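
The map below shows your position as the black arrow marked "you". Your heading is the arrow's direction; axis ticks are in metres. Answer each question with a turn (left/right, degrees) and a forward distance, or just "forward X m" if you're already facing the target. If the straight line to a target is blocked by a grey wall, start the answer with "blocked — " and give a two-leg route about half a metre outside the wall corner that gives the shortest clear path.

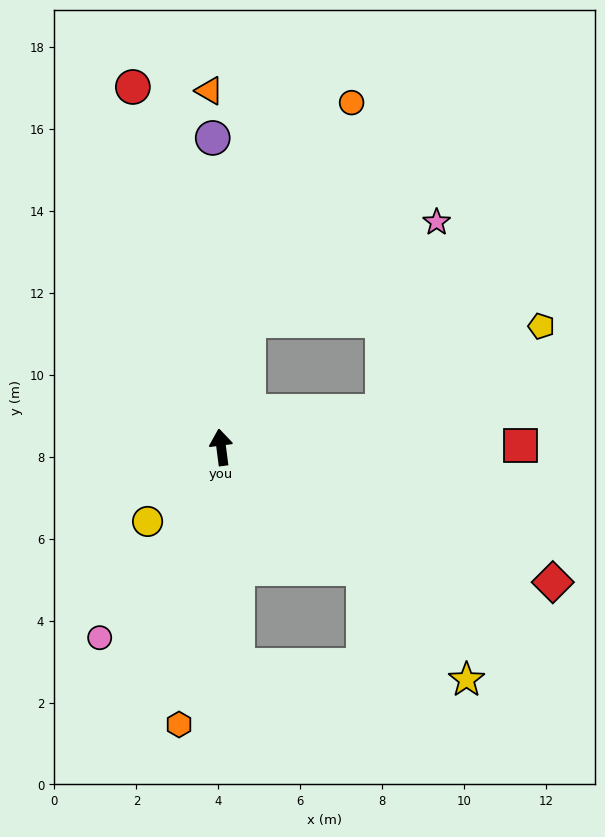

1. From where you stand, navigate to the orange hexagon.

turn left 164°, forward 6.8 m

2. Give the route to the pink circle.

turn left 140°, forward 5.5 m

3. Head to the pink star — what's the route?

blocked — turn right 19°, forward 3.2 m, then turn right 51°, forward 5.2 m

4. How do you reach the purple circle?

turn right 6°, forward 7.6 m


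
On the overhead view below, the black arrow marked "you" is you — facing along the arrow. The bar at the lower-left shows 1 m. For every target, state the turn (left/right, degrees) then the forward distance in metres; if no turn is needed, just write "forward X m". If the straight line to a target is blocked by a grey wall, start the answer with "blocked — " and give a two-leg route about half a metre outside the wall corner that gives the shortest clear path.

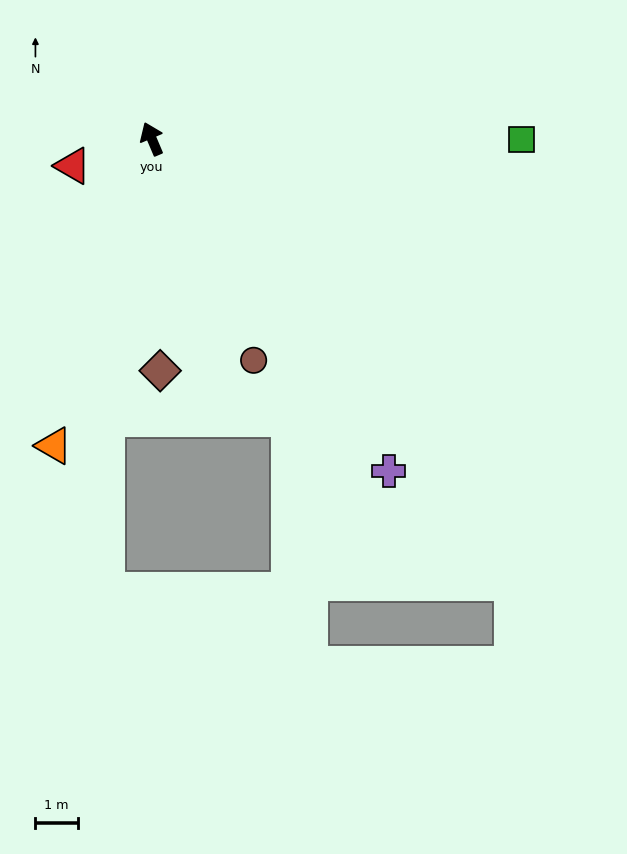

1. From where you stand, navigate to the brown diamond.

turn left 159°, forward 5.5 m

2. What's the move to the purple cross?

turn right 167°, forward 9.7 m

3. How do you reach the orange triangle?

turn left 139°, forward 7.7 m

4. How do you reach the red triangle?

turn left 86°, forward 2.0 m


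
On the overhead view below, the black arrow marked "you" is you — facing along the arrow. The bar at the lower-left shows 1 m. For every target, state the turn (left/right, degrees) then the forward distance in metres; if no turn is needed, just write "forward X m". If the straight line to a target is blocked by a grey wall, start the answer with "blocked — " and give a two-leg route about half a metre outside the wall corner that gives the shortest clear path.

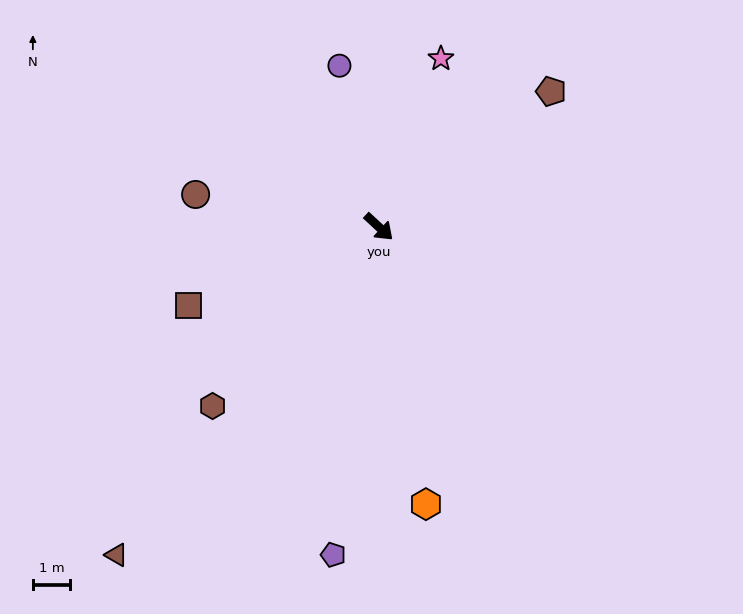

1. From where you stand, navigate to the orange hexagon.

turn right 38°, forward 7.6 m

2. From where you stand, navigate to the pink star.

turn left 112°, forward 4.8 m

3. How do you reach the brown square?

turn right 115°, forward 5.5 m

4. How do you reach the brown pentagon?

turn left 81°, forward 5.9 m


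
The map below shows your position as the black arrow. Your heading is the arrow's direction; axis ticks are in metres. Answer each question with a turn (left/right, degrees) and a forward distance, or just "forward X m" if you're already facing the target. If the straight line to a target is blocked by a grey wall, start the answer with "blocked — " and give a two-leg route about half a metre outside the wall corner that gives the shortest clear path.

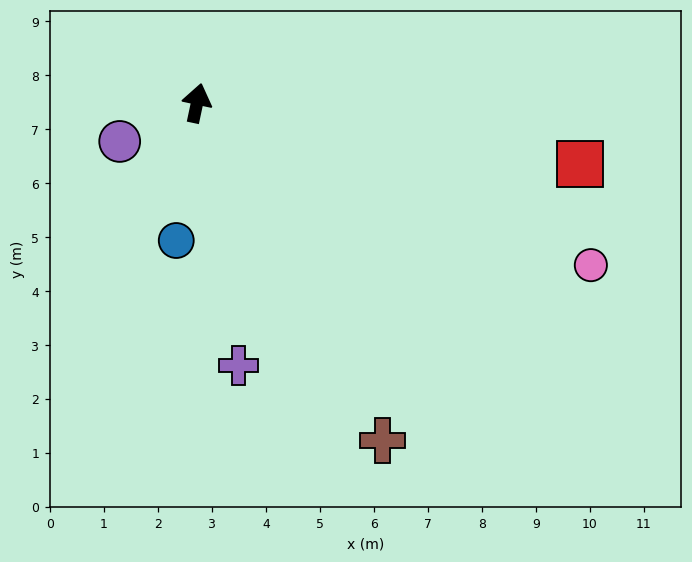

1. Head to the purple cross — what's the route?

turn right 159°, forward 4.9 m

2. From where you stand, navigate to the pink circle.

turn right 100°, forward 7.9 m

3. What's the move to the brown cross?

turn right 139°, forward 7.1 m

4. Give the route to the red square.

turn right 87°, forward 7.2 m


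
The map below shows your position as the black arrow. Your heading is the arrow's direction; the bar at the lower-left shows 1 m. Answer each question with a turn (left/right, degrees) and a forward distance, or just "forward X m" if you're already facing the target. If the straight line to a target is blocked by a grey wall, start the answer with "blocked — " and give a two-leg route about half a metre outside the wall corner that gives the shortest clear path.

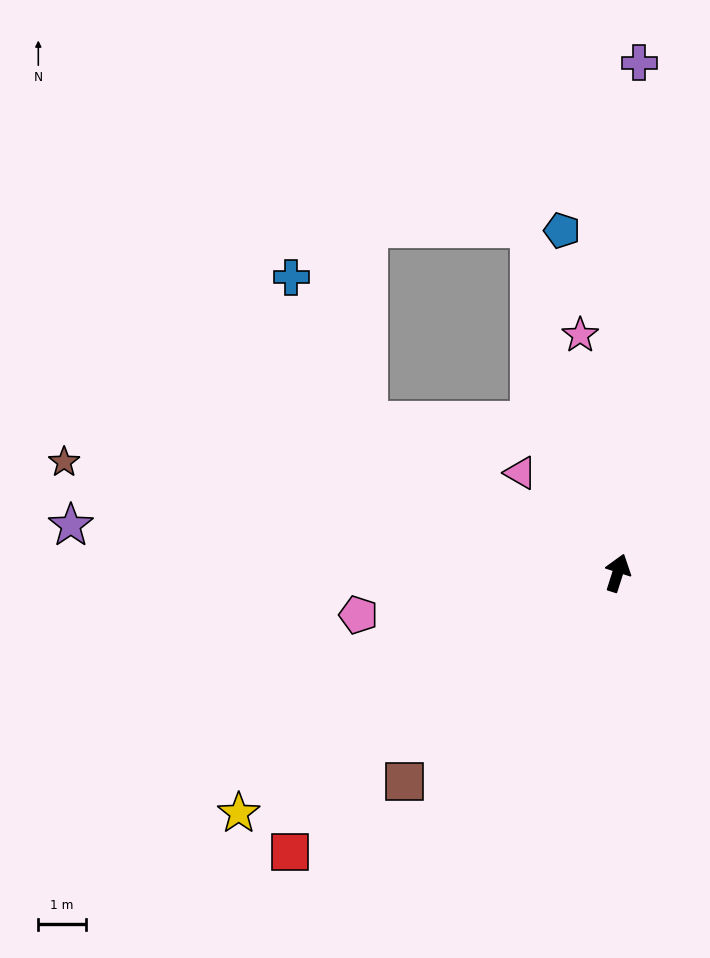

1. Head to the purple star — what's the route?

turn left 103°, forward 11.5 m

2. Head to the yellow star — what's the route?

turn left 140°, forward 9.4 m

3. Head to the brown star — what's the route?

turn left 96°, forward 11.8 m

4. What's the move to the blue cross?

blocked — turn left 76°, forward 6.1 m, then turn right 31°, forward 3.4 m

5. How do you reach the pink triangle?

turn left 62°, forward 2.9 m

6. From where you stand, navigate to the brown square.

turn left 152°, forward 6.3 m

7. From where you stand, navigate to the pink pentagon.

turn left 117°, forward 5.5 m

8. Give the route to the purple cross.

turn left 15°, forward 10.7 m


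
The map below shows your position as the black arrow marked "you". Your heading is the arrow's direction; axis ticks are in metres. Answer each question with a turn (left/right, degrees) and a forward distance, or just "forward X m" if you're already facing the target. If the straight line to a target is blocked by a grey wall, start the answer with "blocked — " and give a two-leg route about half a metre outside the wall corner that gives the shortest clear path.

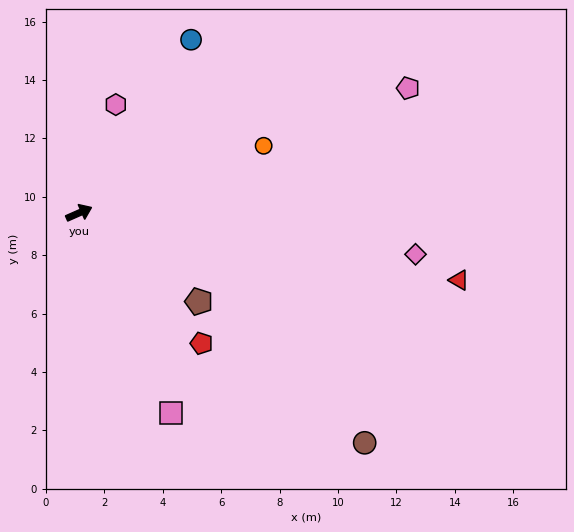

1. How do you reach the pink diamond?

turn right 31°, forward 11.6 m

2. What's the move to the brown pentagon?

turn right 60°, forward 5.1 m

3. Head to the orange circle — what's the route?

turn right 4°, forward 6.7 m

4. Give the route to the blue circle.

turn left 33°, forward 7.1 m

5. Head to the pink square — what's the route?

turn right 89°, forward 7.5 m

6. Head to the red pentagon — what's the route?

turn right 71°, forward 6.1 m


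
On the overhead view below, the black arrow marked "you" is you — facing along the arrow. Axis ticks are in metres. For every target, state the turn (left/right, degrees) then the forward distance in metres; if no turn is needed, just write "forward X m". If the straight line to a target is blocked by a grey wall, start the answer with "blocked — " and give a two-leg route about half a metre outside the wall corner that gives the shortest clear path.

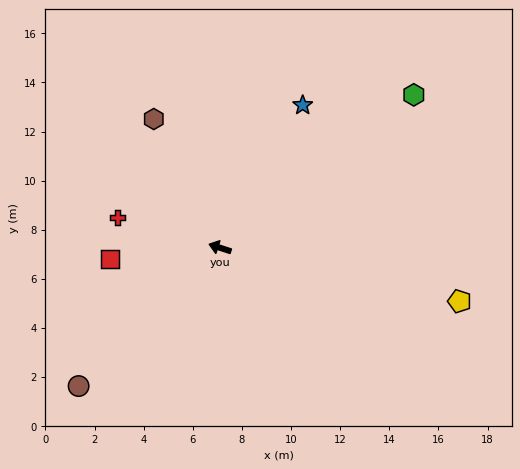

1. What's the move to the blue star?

turn right 102°, forward 6.7 m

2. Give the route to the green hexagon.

turn right 124°, forward 10.1 m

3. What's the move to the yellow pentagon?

turn right 175°, forward 10.0 m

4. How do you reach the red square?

turn left 24°, forward 4.5 m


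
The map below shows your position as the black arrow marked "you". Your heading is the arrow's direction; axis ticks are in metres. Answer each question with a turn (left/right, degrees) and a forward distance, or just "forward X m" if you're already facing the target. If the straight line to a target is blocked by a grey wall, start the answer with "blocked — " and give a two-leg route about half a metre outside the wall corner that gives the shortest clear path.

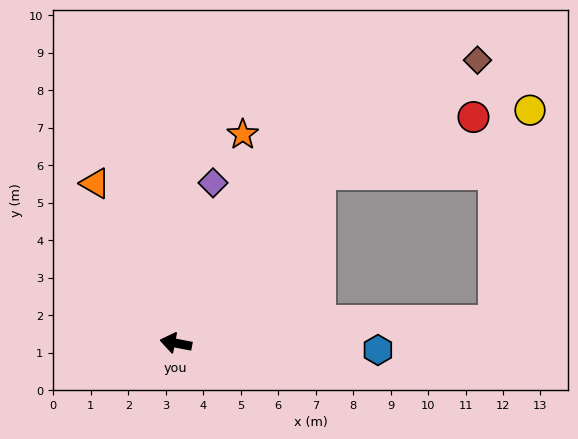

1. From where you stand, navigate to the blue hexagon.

turn right 171°, forward 5.4 m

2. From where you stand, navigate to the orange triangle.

turn right 52°, forward 4.8 m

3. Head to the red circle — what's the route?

blocked — turn right 120°, forward 5.9 m, then turn right 29°, forward 4.4 m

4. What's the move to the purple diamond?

turn right 92°, forward 4.4 m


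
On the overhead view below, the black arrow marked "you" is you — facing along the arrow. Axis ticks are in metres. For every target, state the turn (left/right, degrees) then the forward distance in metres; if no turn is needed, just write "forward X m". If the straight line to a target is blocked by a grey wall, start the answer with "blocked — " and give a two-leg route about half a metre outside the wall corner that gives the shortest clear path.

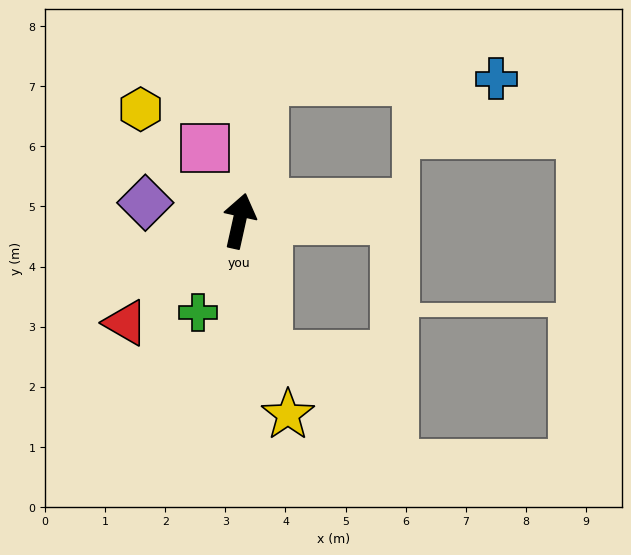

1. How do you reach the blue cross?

blocked — turn left 3°, forward 2.4 m, then turn right 80°, forward 3.9 m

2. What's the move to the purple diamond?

turn left 92°, forward 1.6 m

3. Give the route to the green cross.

turn left 168°, forward 1.7 m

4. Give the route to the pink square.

turn left 38°, forward 1.3 m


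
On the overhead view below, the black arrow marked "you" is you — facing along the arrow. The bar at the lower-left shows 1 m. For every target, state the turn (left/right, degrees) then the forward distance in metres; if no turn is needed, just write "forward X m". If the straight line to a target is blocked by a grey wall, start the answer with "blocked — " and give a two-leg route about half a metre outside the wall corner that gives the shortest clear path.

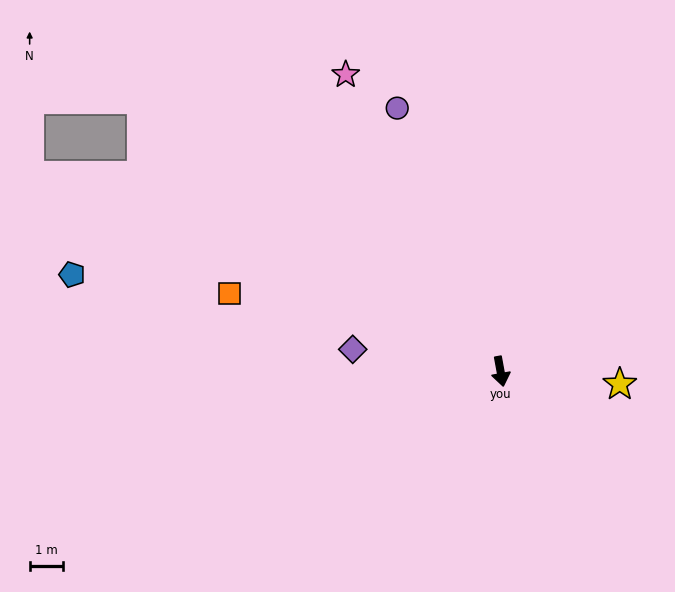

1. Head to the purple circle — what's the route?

turn right 169°, forward 8.4 m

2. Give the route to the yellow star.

turn left 73°, forward 3.5 m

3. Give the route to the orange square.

turn right 116°, forward 8.3 m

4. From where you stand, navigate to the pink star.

turn right 163°, forward 9.9 m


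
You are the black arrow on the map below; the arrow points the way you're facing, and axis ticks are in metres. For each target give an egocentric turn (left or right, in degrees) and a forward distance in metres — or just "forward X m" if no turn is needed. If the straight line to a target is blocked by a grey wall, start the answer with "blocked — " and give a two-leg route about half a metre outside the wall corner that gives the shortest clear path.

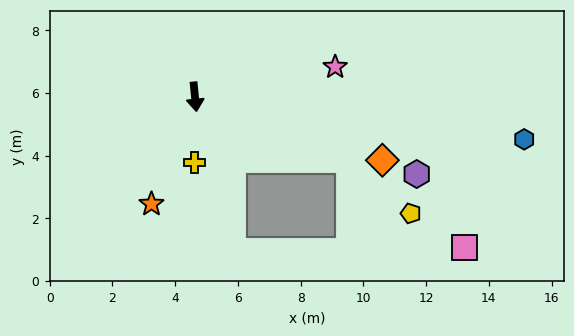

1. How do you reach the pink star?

turn left 96°, forward 4.6 m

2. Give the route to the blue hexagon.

turn left 77°, forward 10.6 m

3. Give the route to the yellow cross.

turn right 6°, forward 2.1 m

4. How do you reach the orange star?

turn right 28°, forward 3.7 m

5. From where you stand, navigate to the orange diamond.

turn left 66°, forward 6.3 m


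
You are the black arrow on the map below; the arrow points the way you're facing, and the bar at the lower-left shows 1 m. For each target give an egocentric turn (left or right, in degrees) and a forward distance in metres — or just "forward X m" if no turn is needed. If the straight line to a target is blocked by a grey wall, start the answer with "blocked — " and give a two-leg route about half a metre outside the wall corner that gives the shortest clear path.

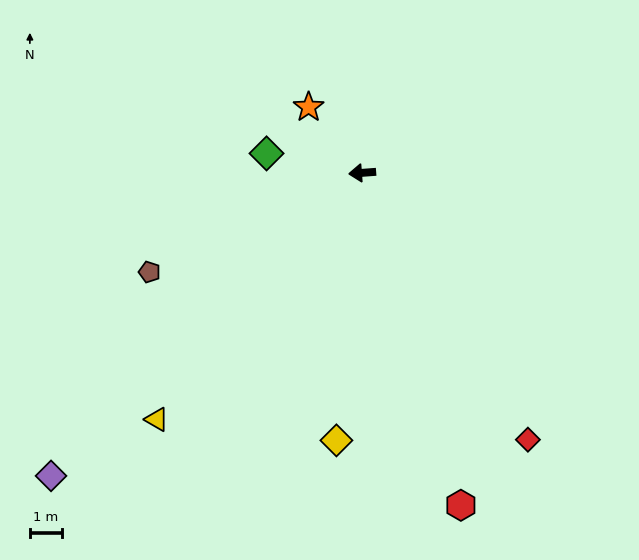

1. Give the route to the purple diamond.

turn left 40°, forward 13.4 m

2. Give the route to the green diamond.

turn right 16°, forward 3.0 m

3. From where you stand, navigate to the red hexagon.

turn left 102°, forward 10.7 m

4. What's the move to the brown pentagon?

turn left 21°, forward 7.2 m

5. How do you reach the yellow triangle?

turn left 46°, forward 9.9 m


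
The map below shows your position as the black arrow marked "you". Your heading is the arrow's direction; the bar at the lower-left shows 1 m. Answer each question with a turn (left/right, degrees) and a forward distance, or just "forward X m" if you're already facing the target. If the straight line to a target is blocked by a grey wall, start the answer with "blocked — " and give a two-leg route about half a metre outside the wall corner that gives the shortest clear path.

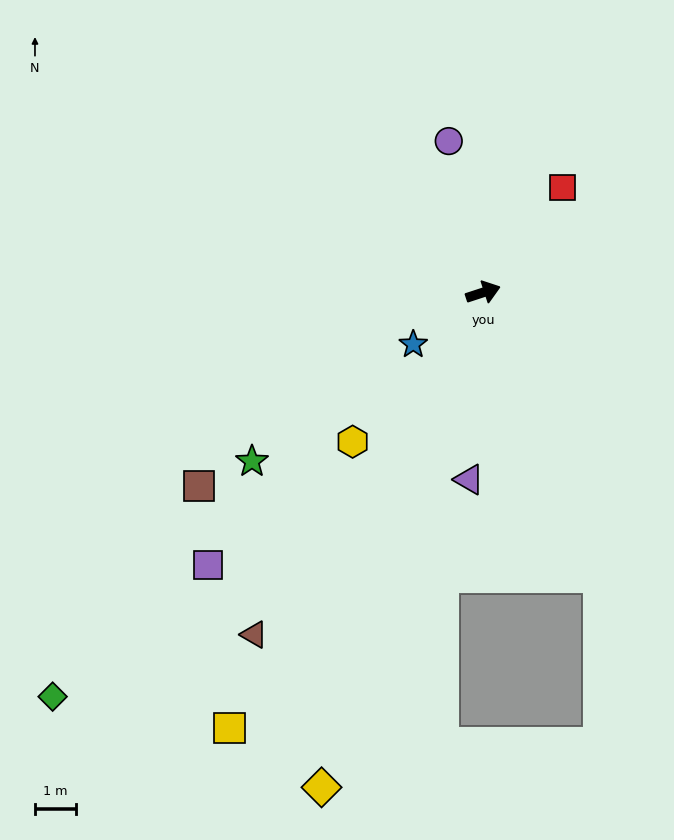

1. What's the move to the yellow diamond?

turn right 126°, forward 12.6 m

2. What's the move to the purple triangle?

turn right 112°, forward 4.5 m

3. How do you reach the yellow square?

turn right 138°, forward 12.2 m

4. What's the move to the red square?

turn left 35°, forward 3.2 m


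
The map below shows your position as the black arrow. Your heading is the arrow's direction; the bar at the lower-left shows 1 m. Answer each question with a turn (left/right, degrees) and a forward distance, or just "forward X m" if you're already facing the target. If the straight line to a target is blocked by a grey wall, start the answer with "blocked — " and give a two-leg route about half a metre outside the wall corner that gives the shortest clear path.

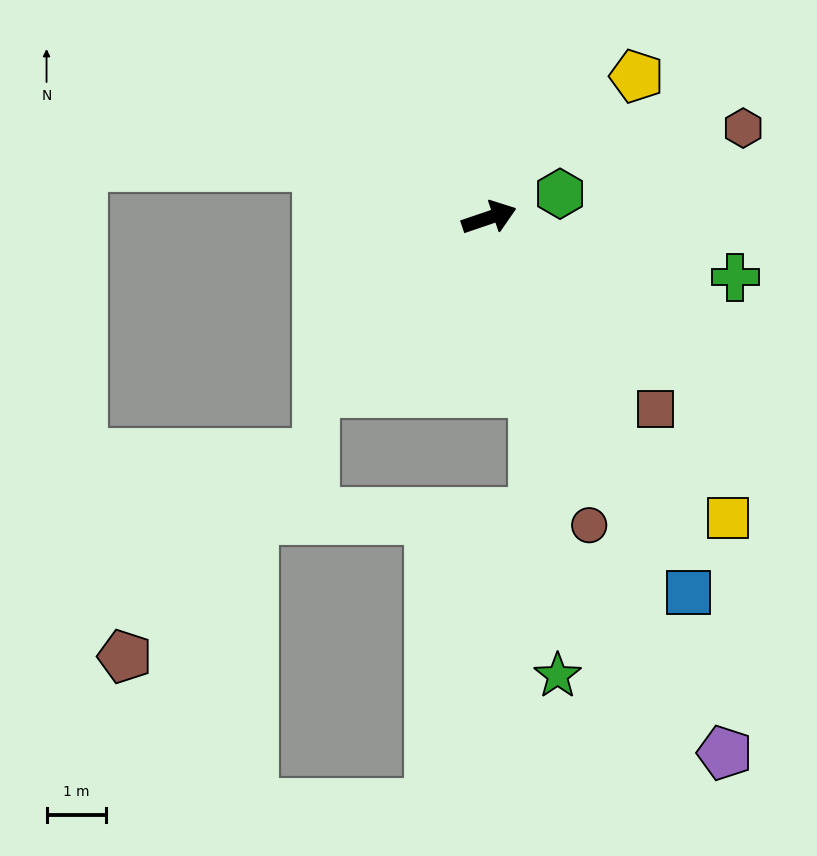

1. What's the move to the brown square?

turn right 68°, forward 4.3 m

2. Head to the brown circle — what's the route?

turn right 91°, forward 5.5 m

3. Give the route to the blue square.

turn right 81°, forward 7.2 m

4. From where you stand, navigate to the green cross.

turn right 32°, forward 4.3 m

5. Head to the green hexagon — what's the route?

forward 1.3 m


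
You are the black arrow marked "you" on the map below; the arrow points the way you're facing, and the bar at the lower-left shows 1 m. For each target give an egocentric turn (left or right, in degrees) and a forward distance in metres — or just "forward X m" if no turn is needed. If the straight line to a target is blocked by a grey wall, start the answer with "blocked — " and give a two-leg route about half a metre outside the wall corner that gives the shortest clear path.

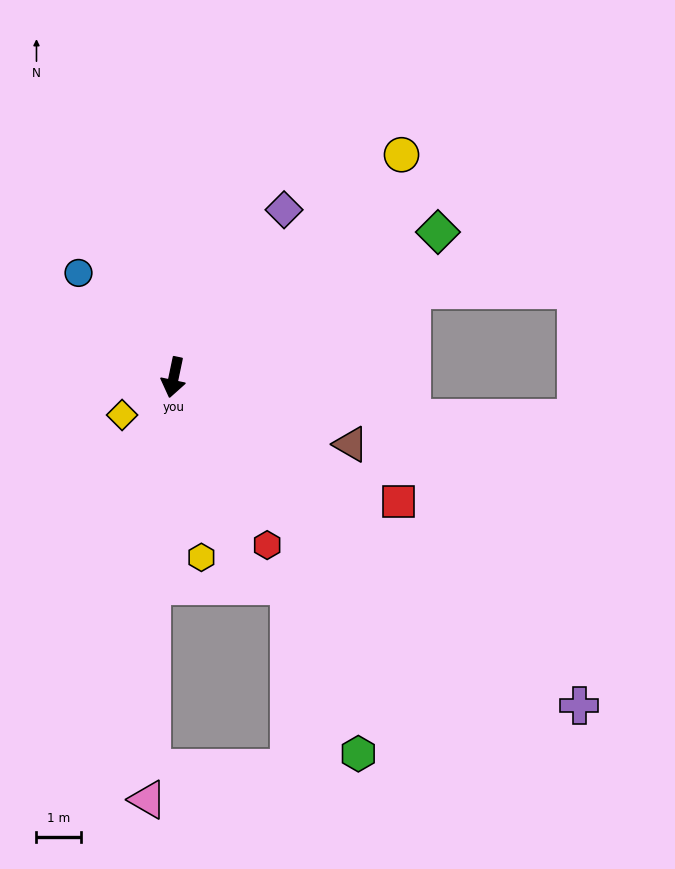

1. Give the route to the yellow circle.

turn left 146°, forward 7.1 m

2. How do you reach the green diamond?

turn left 131°, forward 6.7 m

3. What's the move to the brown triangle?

turn left 81°, forward 4.2 m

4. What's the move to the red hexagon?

turn left 41°, forward 4.3 m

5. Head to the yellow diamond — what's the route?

turn right 42°, forward 1.4 m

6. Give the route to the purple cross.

turn left 63°, forward 11.7 m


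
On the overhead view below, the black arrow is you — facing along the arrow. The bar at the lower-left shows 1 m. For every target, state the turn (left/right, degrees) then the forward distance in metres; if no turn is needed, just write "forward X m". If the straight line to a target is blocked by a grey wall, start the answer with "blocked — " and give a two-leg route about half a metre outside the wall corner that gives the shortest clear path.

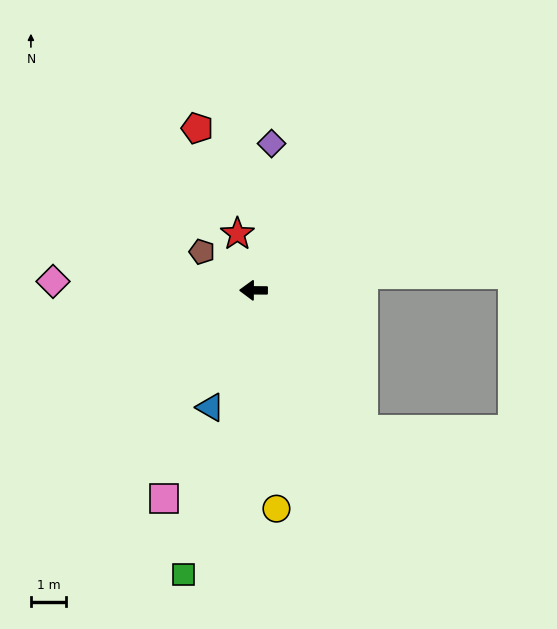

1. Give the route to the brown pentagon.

turn right 36°, forward 1.8 m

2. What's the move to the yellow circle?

turn left 96°, forward 6.2 m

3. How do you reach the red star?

turn right 74°, forward 1.7 m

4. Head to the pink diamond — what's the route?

turn right 2°, forward 5.7 m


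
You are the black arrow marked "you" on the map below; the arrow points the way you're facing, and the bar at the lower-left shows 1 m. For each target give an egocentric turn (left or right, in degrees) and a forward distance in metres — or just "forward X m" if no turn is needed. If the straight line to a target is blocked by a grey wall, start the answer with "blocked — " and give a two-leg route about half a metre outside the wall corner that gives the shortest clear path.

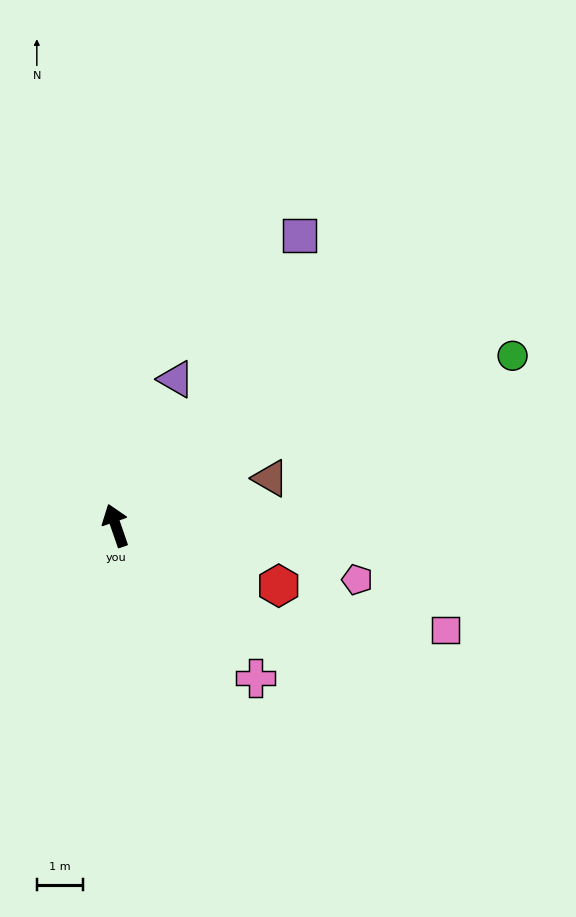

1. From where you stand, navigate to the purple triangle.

turn right 41°, forward 3.4 m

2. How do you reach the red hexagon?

turn right 129°, forward 3.7 m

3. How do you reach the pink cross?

turn right 156°, forward 4.5 m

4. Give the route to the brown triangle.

turn right 92°, forward 3.5 m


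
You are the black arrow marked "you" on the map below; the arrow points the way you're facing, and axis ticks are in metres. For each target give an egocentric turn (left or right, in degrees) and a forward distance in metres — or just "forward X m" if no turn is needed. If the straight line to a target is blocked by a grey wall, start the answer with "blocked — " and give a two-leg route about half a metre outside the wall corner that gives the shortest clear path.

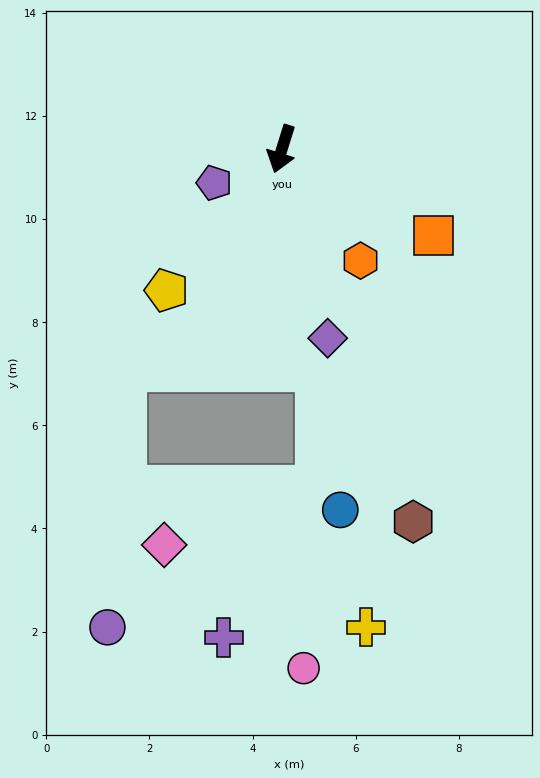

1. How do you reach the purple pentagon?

turn right 46°, forward 1.5 m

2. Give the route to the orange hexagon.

turn left 52°, forward 2.6 m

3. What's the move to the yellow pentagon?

turn right 22°, forward 3.5 m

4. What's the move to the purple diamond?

turn left 31°, forward 3.8 m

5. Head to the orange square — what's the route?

turn left 78°, forward 3.4 m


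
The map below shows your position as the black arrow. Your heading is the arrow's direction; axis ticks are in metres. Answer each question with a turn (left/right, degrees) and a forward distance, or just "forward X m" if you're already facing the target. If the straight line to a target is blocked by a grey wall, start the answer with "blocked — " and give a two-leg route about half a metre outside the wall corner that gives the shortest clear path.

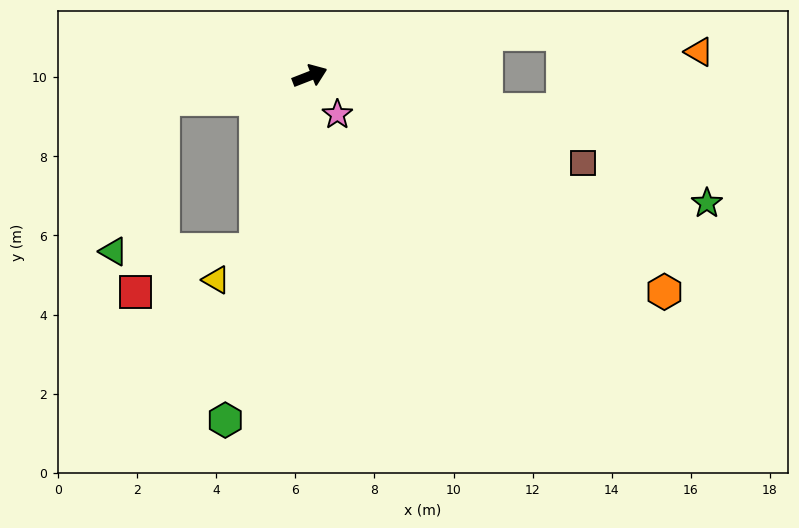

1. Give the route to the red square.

blocked — turn left 168°, forward 3.7 m, then turn left 72°, forward 4.9 m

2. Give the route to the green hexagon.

turn right 125°, forward 9.0 m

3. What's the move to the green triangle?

blocked — turn left 168°, forward 3.7 m, then turn left 63°, forward 4.1 m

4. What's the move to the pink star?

turn right 76°, forward 1.2 m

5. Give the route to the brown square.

turn right 39°, forward 7.2 m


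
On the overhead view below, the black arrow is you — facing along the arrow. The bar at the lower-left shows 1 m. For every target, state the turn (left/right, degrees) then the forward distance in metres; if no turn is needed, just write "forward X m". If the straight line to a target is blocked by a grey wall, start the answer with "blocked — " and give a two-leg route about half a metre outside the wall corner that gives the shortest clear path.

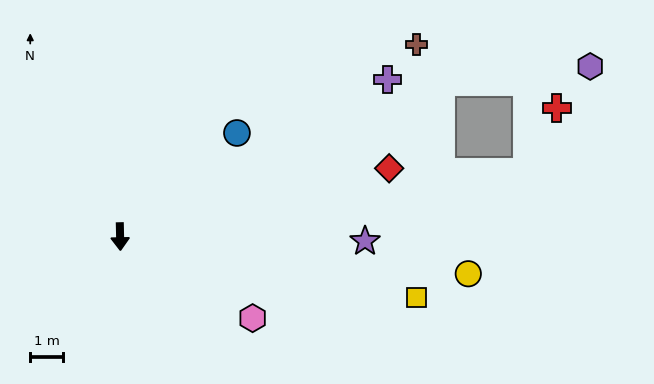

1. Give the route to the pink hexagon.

turn left 57°, forward 4.8 m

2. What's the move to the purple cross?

turn left 119°, forward 9.5 m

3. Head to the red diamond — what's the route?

turn left 103°, forward 8.5 m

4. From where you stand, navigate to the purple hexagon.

blocked — turn left 114°, forward 10.9 m, then turn right 19°, forward 4.6 m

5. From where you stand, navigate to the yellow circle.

turn left 83°, forward 10.7 m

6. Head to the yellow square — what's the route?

turn left 77°, forward 9.3 m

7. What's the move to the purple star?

turn left 88°, forward 7.5 m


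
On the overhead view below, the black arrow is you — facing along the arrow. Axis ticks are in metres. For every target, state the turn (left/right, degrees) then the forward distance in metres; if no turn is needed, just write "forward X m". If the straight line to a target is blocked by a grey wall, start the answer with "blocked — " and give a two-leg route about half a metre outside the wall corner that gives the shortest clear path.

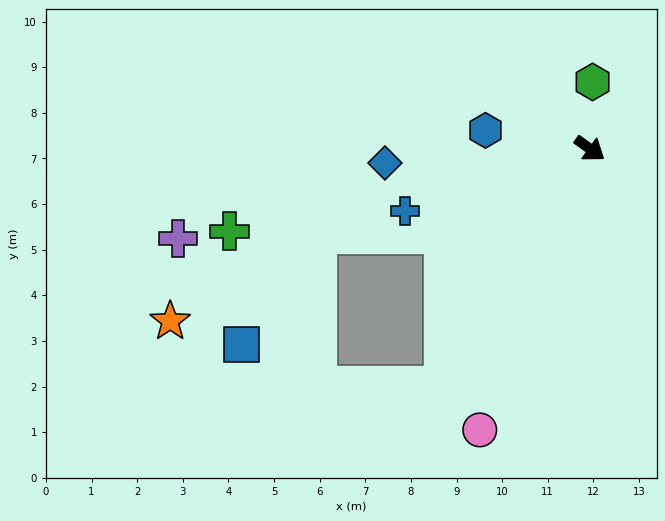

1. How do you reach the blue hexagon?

turn right 154°, forward 2.3 m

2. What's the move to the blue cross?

turn right 126°, forward 4.3 m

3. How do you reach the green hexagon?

turn left 123°, forward 1.5 m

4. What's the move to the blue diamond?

turn right 140°, forward 4.5 m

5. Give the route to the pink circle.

turn right 76°, forward 6.6 m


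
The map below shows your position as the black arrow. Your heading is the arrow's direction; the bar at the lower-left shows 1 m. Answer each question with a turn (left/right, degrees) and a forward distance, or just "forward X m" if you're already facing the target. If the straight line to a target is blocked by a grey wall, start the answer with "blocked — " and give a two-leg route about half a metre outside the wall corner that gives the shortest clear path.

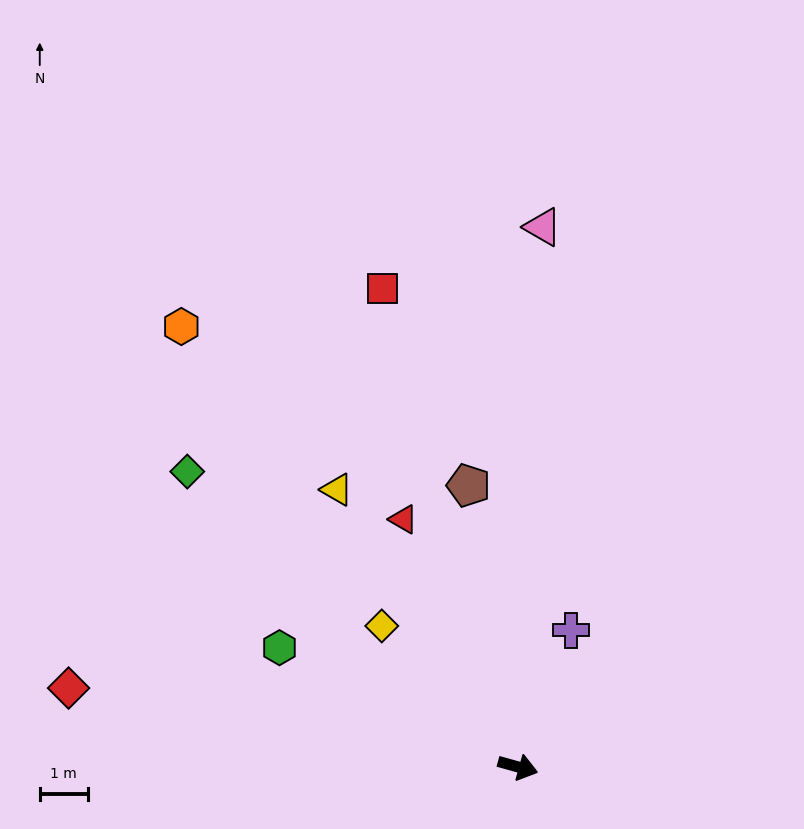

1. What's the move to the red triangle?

turn left 130°, forward 5.7 m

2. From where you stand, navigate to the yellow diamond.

turn left 150°, forward 4.1 m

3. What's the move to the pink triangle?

turn left 103°, forward 11.3 m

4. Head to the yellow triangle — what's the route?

turn left 139°, forward 6.9 m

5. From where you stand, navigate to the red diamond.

turn right 174°, forward 9.6 m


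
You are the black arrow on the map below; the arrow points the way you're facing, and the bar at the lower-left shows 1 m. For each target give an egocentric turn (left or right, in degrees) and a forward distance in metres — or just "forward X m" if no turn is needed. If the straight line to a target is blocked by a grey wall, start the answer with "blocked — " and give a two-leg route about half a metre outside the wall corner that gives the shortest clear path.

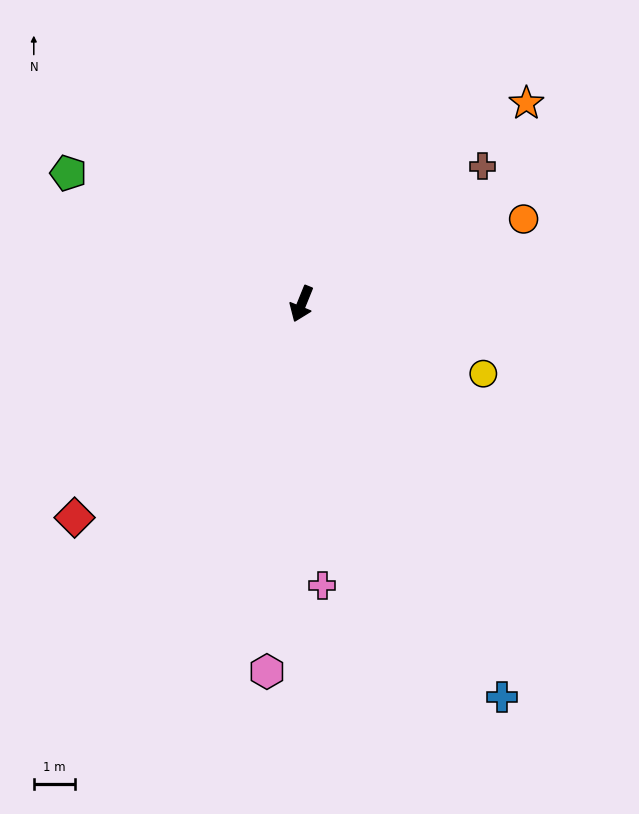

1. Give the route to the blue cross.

turn left 49°, forward 10.8 m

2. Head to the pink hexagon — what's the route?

turn left 17°, forward 9.0 m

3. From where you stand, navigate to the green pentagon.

turn right 97°, forward 6.5 m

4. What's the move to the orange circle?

turn left 133°, forward 5.8 m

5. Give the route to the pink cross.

turn left 26°, forward 6.9 m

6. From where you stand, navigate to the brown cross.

turn left 149°, forward 5.6 m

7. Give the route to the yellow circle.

turn left 91°, forward 4.8 m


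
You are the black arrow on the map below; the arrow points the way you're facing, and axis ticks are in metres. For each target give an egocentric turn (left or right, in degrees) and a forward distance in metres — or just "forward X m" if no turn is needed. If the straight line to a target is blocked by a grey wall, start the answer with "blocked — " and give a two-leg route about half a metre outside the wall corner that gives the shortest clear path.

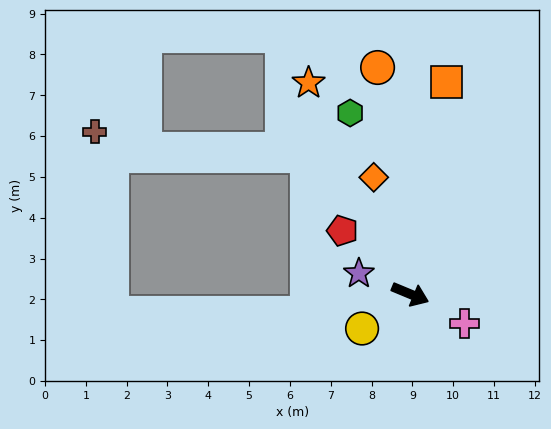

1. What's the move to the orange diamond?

turn left 130°, forward 3.0 m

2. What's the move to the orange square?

turn left 103°, forward 5.3 m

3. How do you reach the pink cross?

turn right 6°, forward 1.5 m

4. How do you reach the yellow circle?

turn right 122°, forward 1.5 m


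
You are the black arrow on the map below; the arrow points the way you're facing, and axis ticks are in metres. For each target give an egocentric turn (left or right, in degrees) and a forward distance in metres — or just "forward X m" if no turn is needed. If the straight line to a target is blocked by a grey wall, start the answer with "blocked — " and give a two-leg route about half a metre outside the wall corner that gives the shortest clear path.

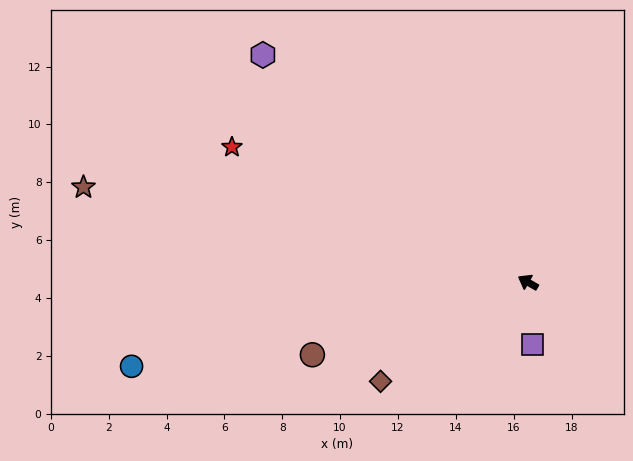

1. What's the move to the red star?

turn left 5°, forward 11.3 m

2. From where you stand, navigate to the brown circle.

turn left 48°, forward 7.9 m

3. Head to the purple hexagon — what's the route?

turn right 11°, forward 12.1 m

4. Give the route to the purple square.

turn left 124°, forward 2.2 m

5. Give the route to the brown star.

turn left 18°, forward 15.7 m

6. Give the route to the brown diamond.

turn left 64°, forward 6.1 m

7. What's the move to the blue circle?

turn left 42°, forward 14.0 m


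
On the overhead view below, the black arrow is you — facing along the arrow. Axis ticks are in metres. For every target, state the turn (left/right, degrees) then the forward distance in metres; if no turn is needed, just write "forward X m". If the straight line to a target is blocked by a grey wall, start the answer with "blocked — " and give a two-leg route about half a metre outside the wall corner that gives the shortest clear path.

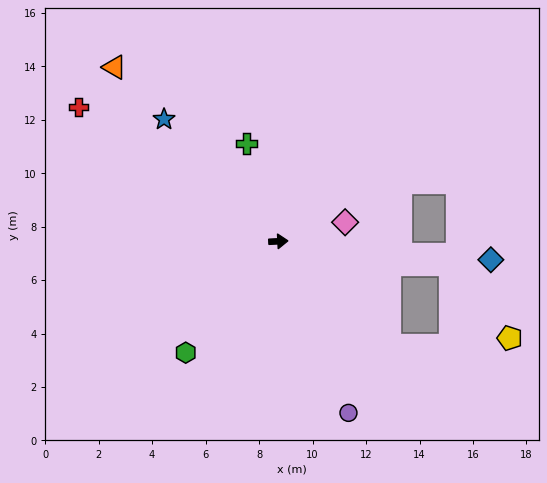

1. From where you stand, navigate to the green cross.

turn left 105°, forward 3.8 m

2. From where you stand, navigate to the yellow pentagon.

blocked — turn right 11°, forward 6.5 m, then turn right 43°, forward 3.5 m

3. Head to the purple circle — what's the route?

turn right 71°, forward 6.9 m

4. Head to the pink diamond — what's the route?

turn left 13°, forward 2.6 m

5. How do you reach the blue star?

turn left 130°, forward 6.3 m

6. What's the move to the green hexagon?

turn right 133°, forward 5.4 m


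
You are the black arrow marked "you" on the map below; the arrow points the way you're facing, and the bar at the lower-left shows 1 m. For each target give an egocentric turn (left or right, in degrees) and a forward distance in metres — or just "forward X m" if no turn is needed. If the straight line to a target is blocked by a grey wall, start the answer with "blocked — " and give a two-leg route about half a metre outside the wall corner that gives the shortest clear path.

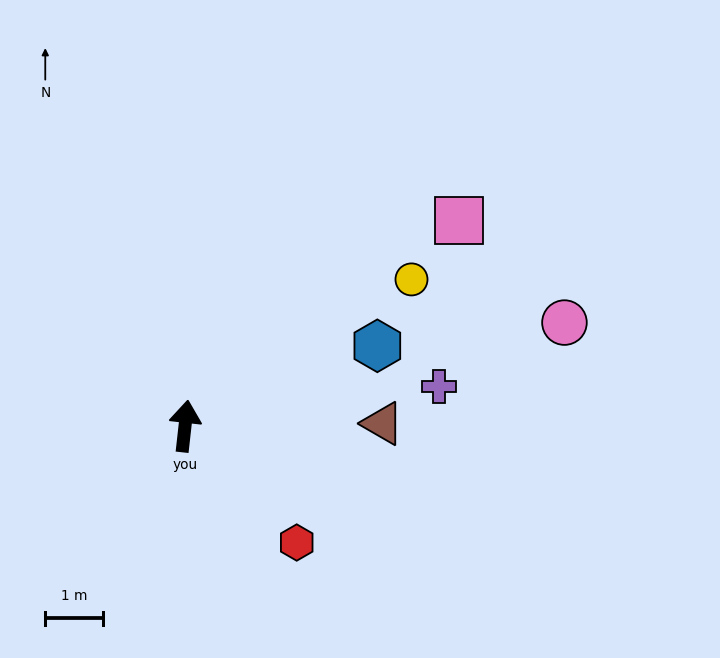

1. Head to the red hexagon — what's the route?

turn right 130°, forward 2.8 m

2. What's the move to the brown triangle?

turn right 83°, forward 3.4 m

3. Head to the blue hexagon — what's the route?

turn right 61°, forward 3.6 m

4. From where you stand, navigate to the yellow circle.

turn right 51°, forward 4.7 m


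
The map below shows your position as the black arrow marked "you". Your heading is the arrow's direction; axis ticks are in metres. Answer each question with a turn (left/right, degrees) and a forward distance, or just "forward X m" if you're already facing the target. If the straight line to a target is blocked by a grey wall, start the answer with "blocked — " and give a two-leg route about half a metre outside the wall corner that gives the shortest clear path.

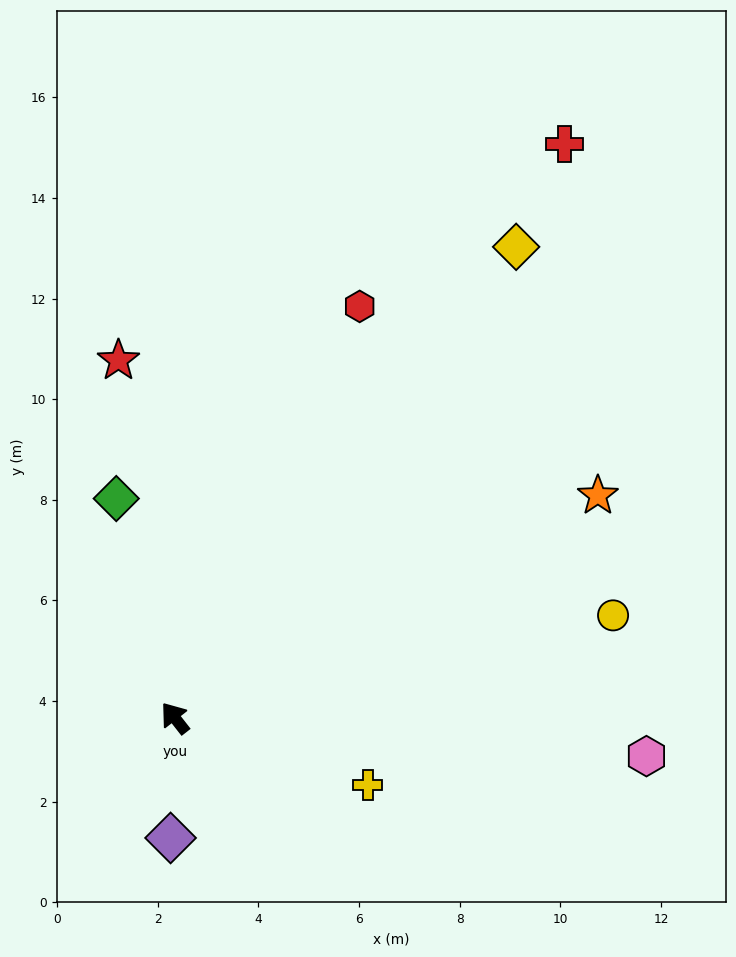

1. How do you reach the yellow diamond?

turn right 74°, forward 11.6 m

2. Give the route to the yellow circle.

turn right 115°, forward 8.9 m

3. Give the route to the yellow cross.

turn right 147°, forward 4.1 m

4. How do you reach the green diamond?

turn right 23°, forward 4.5 m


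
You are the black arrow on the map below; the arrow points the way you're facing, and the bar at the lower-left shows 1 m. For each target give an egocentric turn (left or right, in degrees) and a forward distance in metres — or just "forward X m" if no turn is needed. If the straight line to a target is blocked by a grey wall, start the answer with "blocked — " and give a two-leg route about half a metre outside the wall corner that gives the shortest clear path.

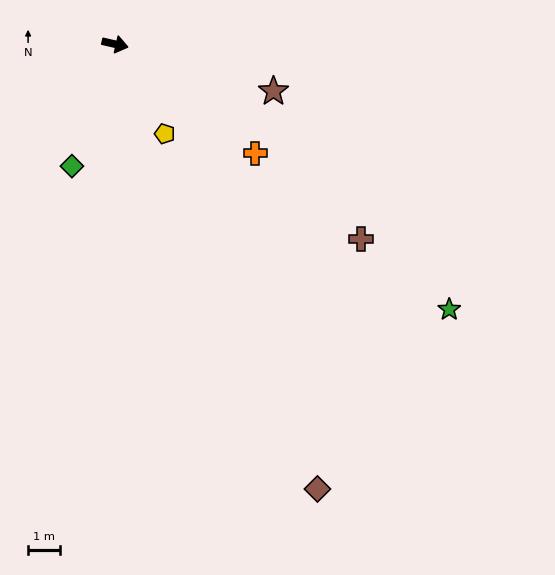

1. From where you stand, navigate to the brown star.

turn right 4°, forward 5.2 m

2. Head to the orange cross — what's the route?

turn right 25°, forward 5.6 m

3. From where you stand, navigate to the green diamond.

turn right 97°, forward 4.1 m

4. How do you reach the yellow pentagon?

turn right 48°, forward 3.2 m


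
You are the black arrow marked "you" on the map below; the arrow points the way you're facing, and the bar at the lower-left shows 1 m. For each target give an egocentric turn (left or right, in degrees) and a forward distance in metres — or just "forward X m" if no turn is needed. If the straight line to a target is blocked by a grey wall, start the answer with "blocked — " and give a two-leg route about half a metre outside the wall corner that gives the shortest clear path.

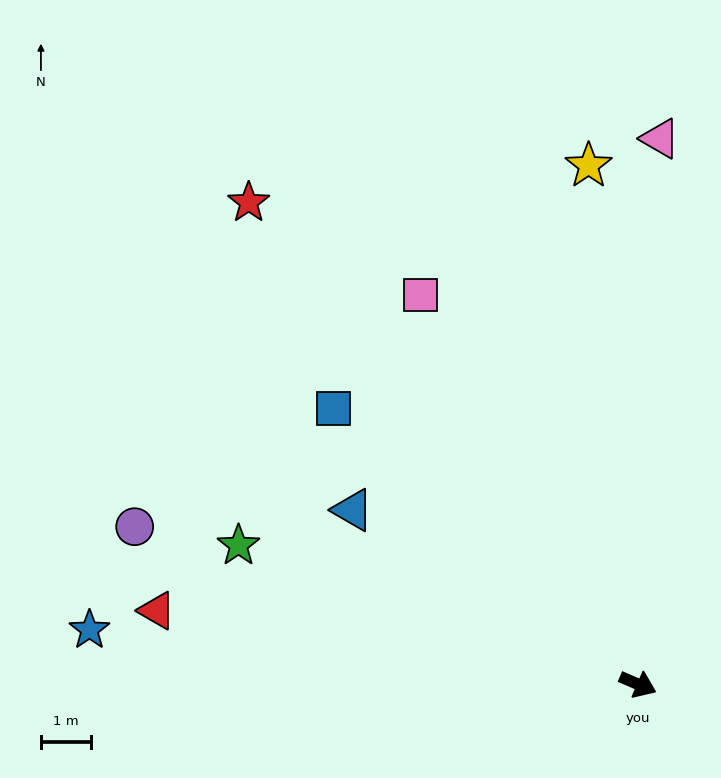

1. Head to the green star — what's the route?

turn right 176°, forward 8.4 m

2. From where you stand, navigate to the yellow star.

turn left 119°, forward 10.3 m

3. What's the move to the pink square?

turn left 143°, forward 8.8 m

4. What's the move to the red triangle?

turn right 165°, forward 9.6 m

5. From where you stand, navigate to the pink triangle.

turn left 111°, forward 10.8 m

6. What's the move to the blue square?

turn left 161°, forward 8.1 m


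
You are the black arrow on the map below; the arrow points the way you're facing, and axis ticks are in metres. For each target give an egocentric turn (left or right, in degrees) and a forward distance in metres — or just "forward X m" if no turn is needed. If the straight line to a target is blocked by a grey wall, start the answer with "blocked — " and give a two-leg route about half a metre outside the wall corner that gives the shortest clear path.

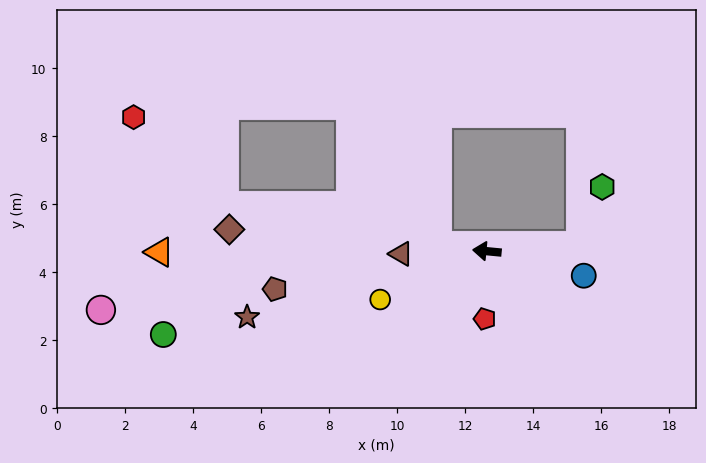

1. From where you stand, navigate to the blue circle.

turn left 171°, forward 2.9 m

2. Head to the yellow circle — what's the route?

turn left 30°, forward 3.4 m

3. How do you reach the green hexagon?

blocked — turn right 171°, forward 2.8 m, then turn left 66°, forward 1.8 m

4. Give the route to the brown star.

turn left 21°, forward 7.3 m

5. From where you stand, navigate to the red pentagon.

turn left 94°, forward 2.0 m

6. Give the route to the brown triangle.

turn left 7°, forward 2.5 m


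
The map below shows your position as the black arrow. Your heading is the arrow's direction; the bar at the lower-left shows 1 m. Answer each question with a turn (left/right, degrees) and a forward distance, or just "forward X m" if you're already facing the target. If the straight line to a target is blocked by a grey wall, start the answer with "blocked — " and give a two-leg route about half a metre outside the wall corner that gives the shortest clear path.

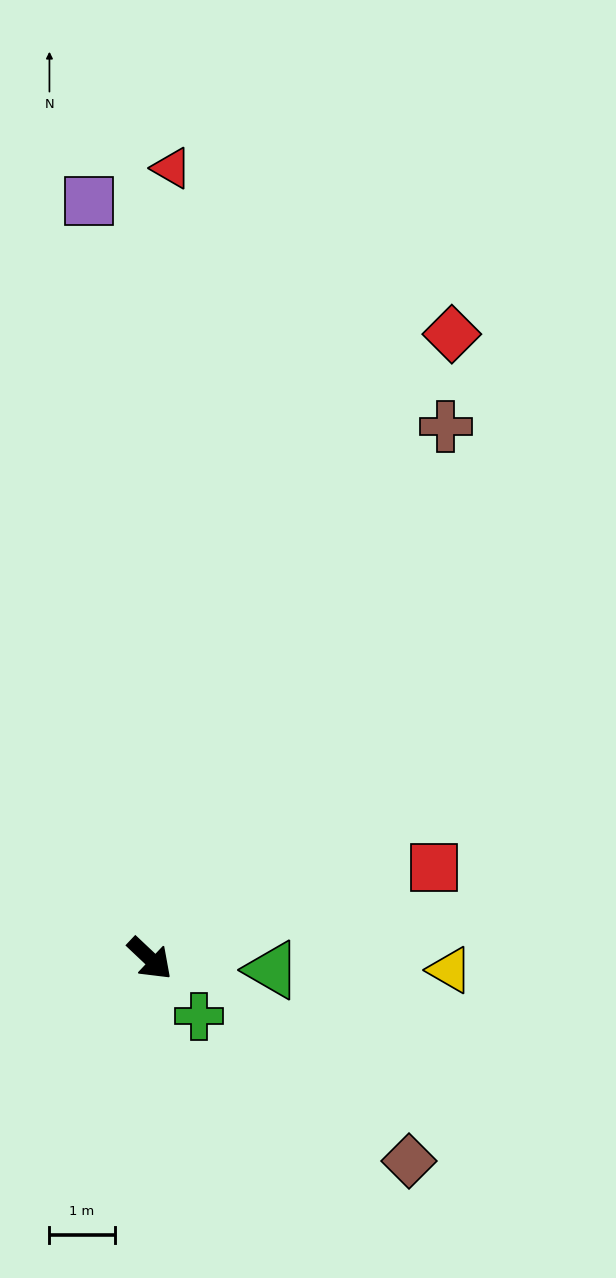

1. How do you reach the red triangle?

turn left 132°, forward 12.1 m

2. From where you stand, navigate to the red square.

turn left 61°, forward 4.6 m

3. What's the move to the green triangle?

turn left 38°, forward 1.9 m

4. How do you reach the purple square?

turn left 138°, forward 11.7 m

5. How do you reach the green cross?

turn right 6°, forward 1.2 m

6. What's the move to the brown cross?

turn left 104°, forward 9.3 m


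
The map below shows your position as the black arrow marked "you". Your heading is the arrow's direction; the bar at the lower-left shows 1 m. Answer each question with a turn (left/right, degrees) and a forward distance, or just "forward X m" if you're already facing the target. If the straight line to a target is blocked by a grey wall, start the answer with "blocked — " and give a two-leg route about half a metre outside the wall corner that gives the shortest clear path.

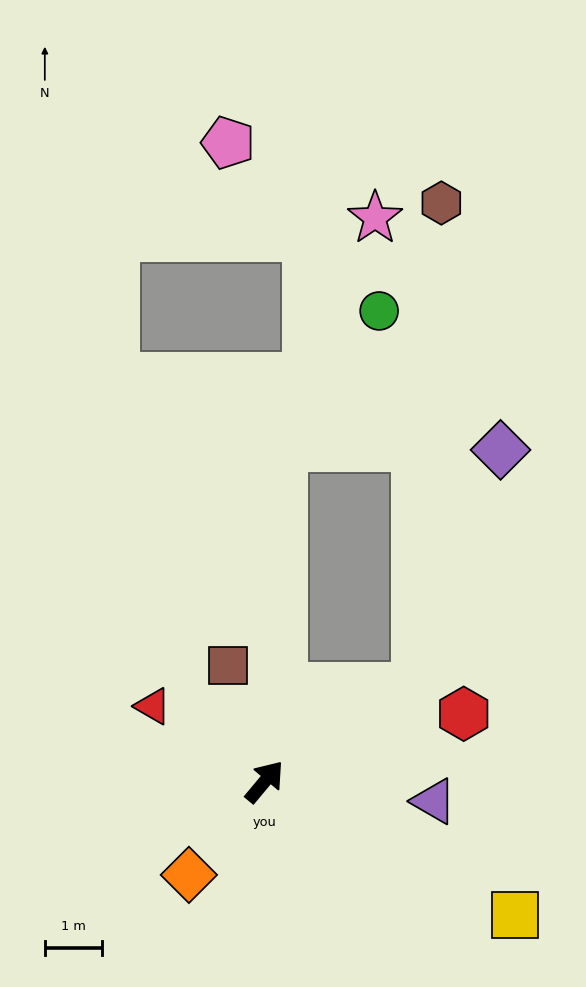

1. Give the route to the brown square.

turn left 57°, forward 2.1 m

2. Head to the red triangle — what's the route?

turn left 96°, forward 2.3 m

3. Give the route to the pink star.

blocked — turn left 37°, forward 5.8 m, then turn right 19°, forward 4.3 m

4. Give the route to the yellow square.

turn right 78°, forward 4.9 m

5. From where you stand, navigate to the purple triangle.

turn right 57°, forward 3.0 m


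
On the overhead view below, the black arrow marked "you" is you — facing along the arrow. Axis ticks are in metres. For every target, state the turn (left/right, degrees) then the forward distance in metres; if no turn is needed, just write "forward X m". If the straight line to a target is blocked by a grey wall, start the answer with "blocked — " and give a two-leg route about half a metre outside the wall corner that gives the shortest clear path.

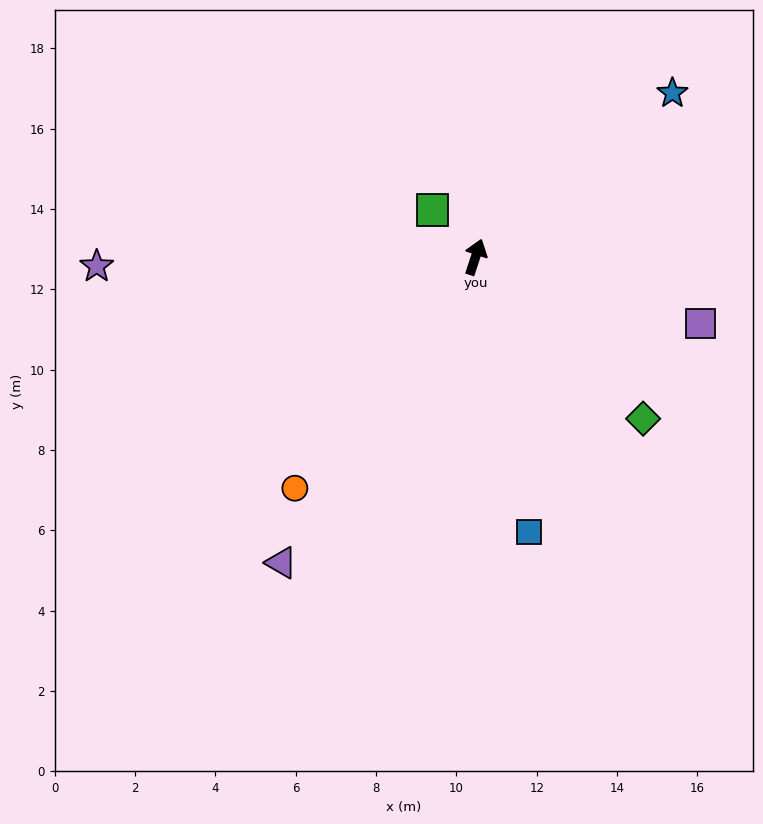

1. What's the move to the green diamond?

turn right 116°, forward 5.8 m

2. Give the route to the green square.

turn left 61°, forward 1.6 m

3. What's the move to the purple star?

turn left 110°, forward 9.4 m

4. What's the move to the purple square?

turn right 88°, forward 5.8 m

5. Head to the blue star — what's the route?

turn right 32°, forward 6.4 m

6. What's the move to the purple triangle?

turn left 166°, forward 9.0 m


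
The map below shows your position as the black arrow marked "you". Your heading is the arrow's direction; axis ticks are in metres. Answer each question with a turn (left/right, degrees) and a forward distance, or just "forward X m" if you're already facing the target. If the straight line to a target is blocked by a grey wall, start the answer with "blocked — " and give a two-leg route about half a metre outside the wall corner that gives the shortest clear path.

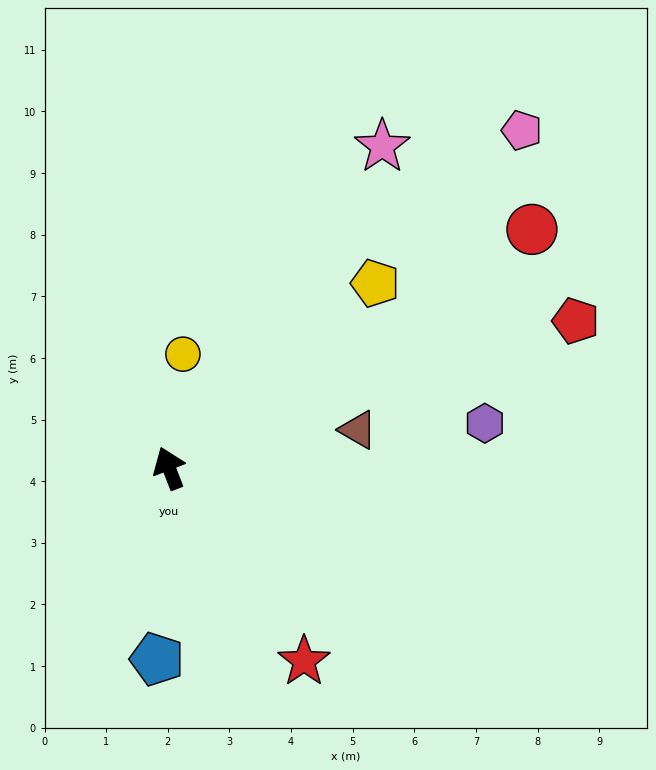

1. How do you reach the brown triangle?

turn right 100°, forward 3.1 m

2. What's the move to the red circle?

turn right 78°, forward 7.0 m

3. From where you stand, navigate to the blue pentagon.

turn left 155°, forward 3.1 m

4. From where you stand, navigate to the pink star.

turn right 55°, forward 6.3 m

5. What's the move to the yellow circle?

turn right 28°, forward 1.9 m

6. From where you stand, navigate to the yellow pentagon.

turn right 69°, forward 4.5 m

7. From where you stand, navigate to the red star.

turn right 166°, forward 3.8 m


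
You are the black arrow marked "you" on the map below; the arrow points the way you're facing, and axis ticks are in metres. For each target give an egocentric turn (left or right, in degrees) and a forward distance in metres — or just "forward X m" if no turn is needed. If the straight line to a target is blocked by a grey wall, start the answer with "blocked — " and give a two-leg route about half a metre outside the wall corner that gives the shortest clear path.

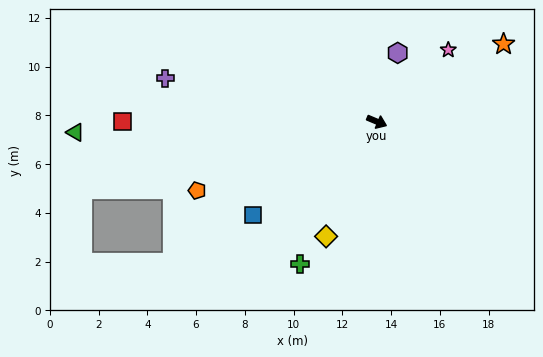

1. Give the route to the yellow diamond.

turn right 91°, forward 5.1 m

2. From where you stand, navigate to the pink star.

turn left 68°, forward 4.2 m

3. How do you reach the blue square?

turn right 120°, forward 6.4 m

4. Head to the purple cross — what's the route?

turn right 169°, forward 8.9 m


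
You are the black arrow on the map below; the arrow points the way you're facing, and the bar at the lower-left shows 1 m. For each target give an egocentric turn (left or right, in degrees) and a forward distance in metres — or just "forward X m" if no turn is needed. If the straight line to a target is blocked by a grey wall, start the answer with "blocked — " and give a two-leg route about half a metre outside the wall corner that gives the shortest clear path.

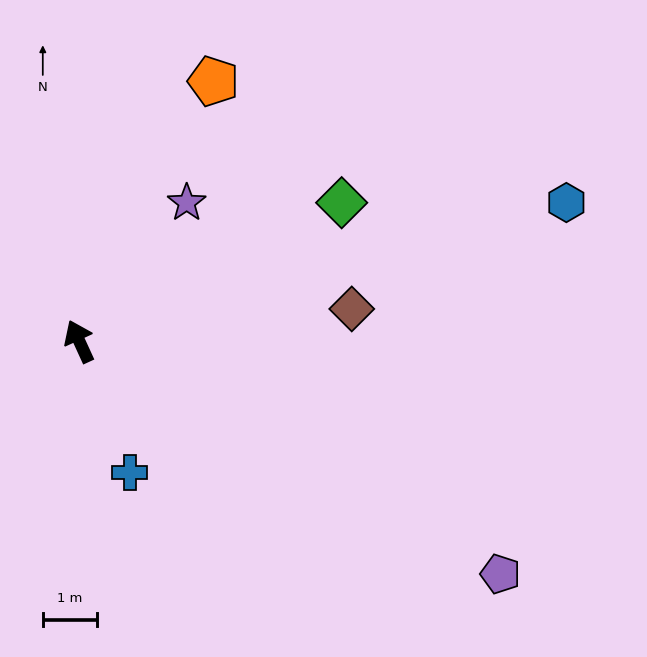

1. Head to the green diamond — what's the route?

turn right 87°, forward 5.5 m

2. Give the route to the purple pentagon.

turn right 143°, forward 8.9 m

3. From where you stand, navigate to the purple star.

turn right 62°, forward 3.3 m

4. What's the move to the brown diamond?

turn right 108°, forward 5.1 m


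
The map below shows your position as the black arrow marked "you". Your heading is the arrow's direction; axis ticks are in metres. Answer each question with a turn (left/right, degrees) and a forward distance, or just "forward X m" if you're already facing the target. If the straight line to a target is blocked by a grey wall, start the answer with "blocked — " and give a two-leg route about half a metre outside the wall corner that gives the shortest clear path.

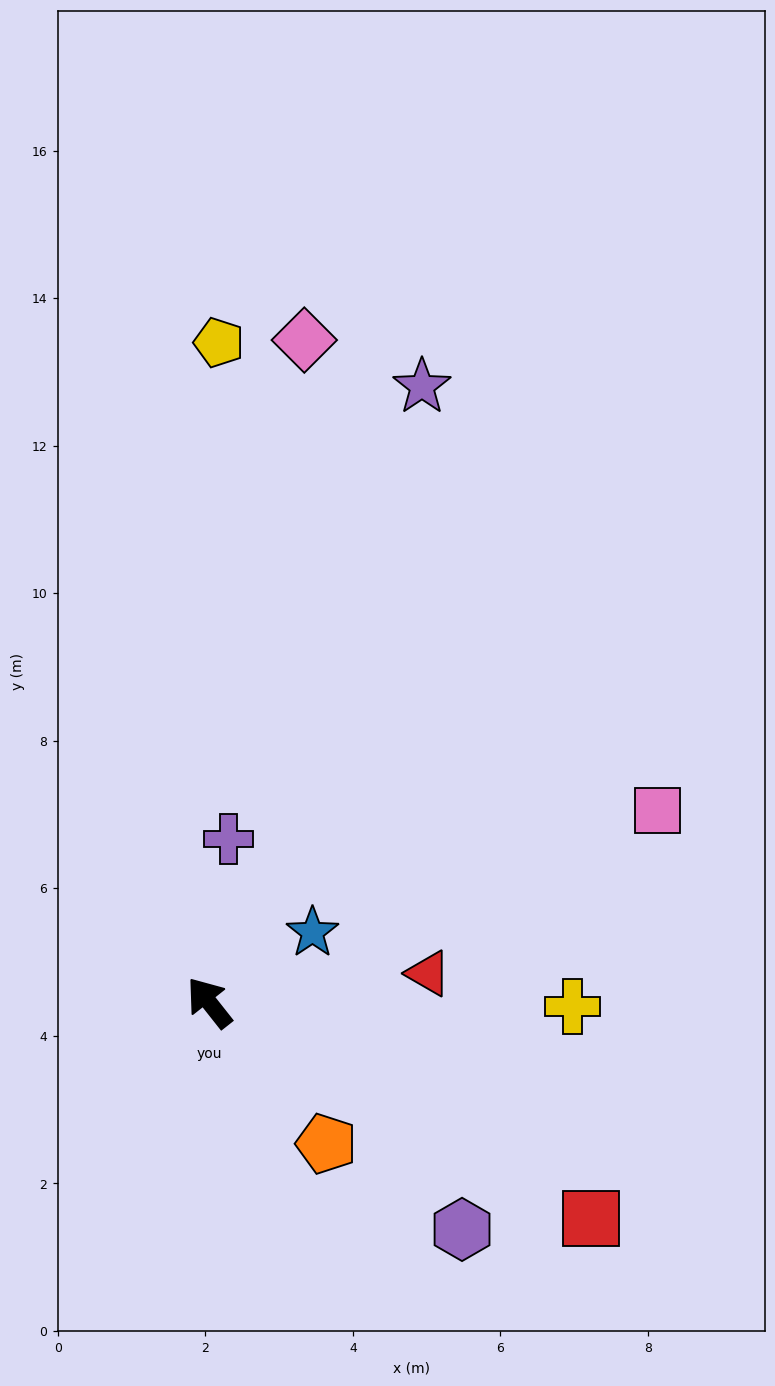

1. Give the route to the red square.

turn right 158°, forward 5.9 m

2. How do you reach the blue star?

turn right 94°, forward 1.7 m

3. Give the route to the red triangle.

turn right 121°, forward 3.0 m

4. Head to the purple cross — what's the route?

turn right 45°, forward 2.2 m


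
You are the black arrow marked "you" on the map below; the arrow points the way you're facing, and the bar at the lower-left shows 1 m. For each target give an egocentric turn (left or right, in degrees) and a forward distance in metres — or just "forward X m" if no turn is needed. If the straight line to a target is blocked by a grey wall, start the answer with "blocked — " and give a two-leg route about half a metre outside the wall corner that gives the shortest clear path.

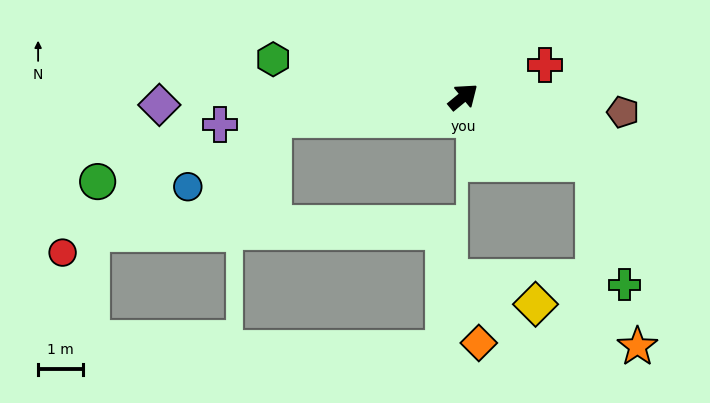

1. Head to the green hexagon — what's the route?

turn left 129°, forward 4.3 m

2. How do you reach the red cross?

turn right 18°, forward 1.9 m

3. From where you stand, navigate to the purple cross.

turn left 147°, forward 5.4 m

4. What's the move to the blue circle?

blocked — turn left 147°, forward 4.3 m, then turn left 32°, forward 2.4 m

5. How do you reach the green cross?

blocked — turn right 66°, forward 3.3 m, then turn right 50°, forward 2.8 m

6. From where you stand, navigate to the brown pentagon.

turn right 45°, forward 3.6 m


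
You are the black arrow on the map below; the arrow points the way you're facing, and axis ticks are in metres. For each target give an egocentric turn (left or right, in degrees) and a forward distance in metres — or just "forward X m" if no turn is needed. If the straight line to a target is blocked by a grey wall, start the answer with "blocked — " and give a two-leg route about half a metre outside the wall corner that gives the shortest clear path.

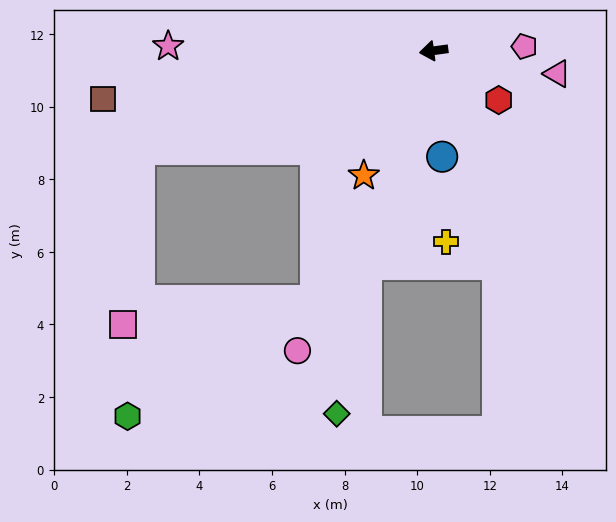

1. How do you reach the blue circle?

turn left 87°, forward 2.9 m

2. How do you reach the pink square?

blocked — turn left 11°, forward 8.6 m, then turn left 66°, forward 4.8 m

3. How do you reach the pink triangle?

turn left 162°, forward 3.5 m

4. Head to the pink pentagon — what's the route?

turn left 175°, forward 2.5 m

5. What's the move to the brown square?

forward 9.2 m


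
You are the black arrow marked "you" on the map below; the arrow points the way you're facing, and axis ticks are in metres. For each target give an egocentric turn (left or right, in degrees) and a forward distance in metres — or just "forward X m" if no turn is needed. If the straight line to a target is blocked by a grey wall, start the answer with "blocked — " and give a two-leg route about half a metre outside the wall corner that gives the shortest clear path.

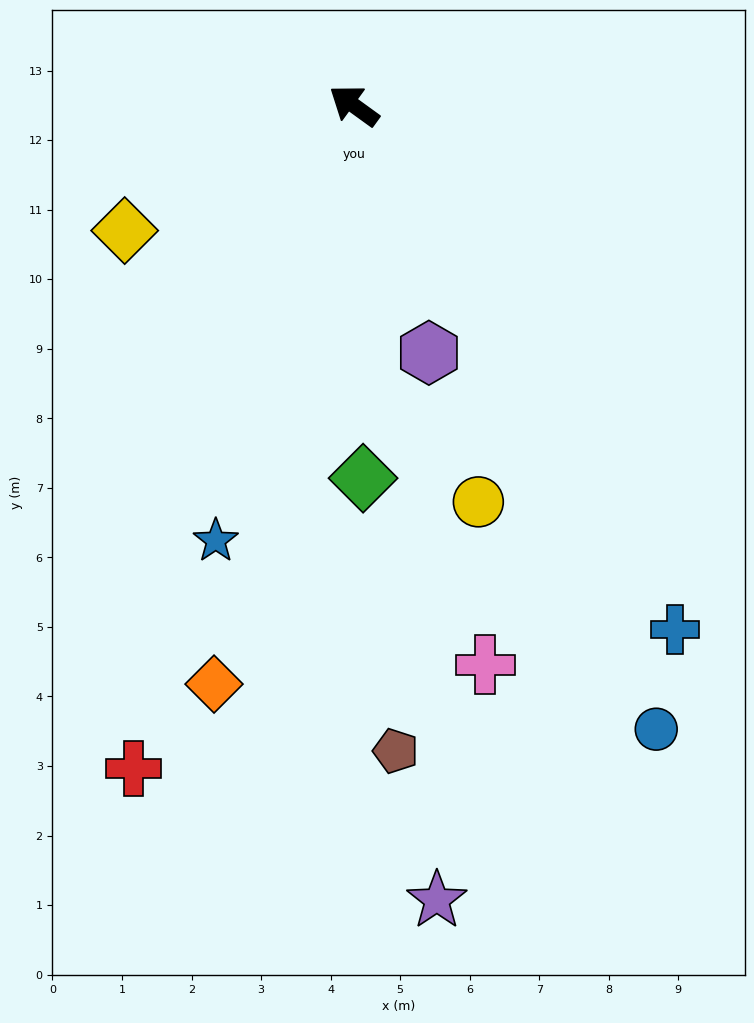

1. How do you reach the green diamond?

turn left 127°, forward 5.4 m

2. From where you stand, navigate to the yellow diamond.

turn left 65°, forward 3.8 m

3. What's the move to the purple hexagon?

turn left 143°, forward 3.7 m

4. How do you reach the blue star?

turn left 108°, forward 6.6 m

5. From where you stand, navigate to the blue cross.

turn left 157°, forward 8.8 m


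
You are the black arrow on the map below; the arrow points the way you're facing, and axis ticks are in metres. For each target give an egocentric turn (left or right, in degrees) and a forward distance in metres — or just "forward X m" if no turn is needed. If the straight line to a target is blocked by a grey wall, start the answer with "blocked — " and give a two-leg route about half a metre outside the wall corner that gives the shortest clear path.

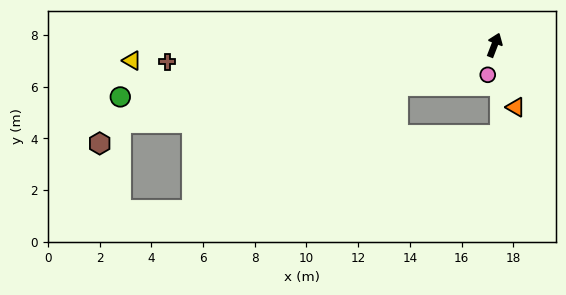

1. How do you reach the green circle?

turn left 119°, forward 14.6 m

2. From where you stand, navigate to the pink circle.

turn right 172°, forward 1.2 m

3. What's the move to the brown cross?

turn left 114°, forward 12.7 m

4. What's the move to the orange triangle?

turn right 140°, forward 2.5 m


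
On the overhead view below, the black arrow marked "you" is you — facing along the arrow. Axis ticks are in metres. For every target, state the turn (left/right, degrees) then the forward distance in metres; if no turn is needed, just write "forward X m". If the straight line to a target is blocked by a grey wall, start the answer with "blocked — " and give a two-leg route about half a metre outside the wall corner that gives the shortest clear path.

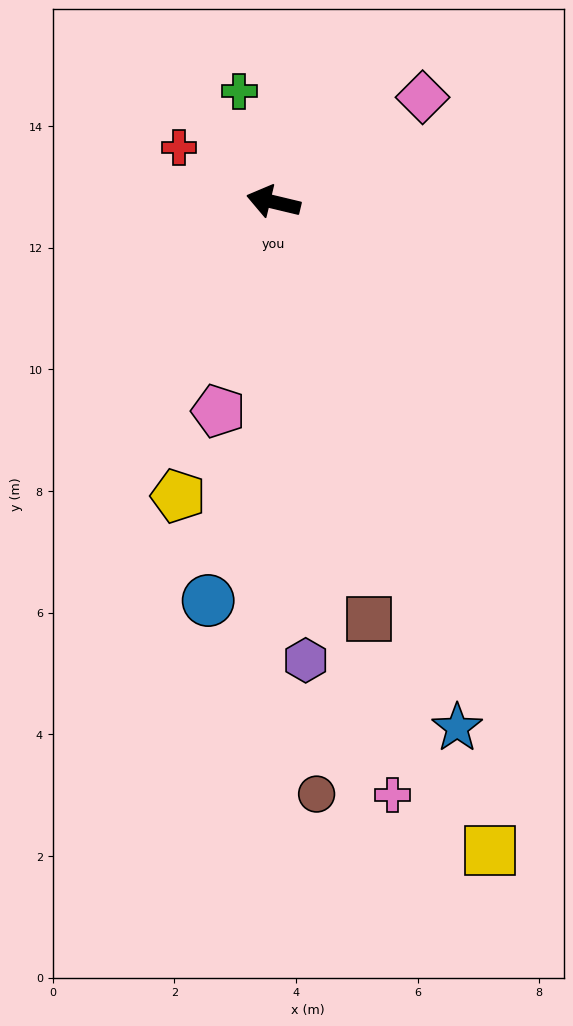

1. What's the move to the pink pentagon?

turn left 89°, forward 3.6 m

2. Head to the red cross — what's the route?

turn right 17°, forward 1.8 m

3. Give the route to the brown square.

turn left 116°, forward 7.0 m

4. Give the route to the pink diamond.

turn right 131°, forward 3.0 m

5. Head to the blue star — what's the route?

turn left 123°, forward 9.2 m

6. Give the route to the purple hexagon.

turn left 107°, forward 7.6 m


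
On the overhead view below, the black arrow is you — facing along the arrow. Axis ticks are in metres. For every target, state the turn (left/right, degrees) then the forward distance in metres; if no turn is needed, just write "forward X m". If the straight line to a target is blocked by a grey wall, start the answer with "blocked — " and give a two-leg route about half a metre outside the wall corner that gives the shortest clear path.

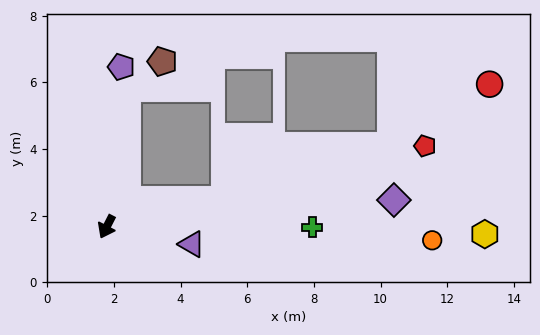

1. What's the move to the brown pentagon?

blocked — turn right 161°, forward 4.2 m, then turn right 45°, forward 1.3 m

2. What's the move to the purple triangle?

turn left 106°, forward 2.6 m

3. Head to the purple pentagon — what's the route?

turn right 158°, forward 4.8 m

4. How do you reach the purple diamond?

turn left 122°, forward 8.7 m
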